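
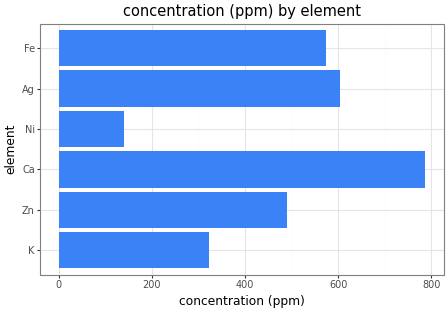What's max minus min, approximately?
≈ 700

Max Ca ≈ 800, min Ni ≈ 100; range ≈ 700.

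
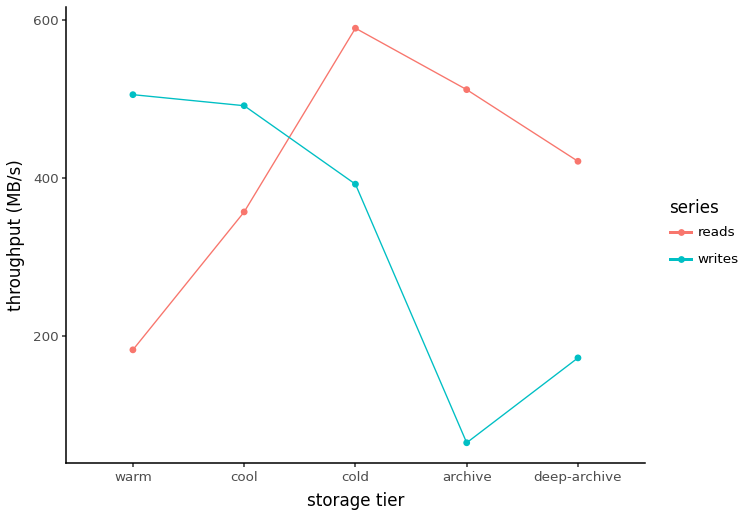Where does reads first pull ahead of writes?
cold

cool: reads ≈ 350 vs writes ≈ 500 (not yet); cold: reads ≈ 600 vs writes ≈ 400 (first crossover).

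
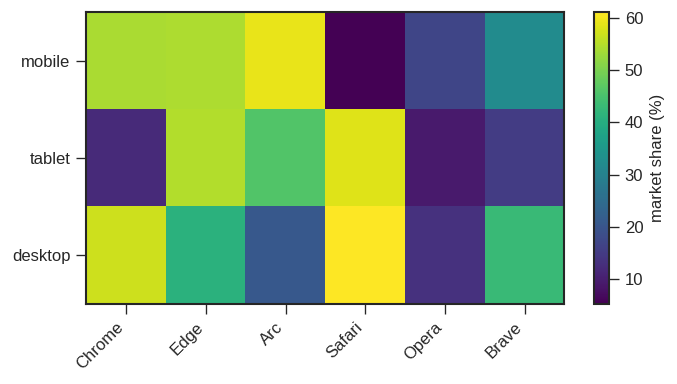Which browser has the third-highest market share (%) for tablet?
Top 4 for tablet: Safari ≈ 60, Edge ≈ 55, Arc ≈ 45, Brave ≈ 15.

Arc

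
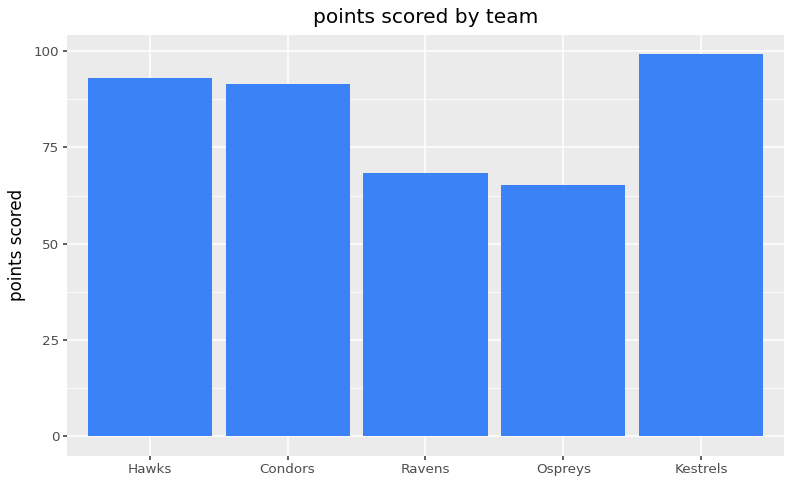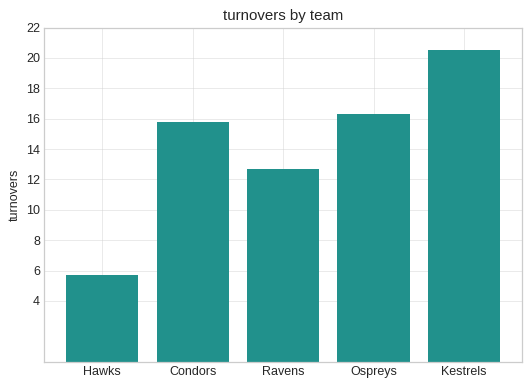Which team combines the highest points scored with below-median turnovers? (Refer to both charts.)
Hawks

Chart 2 median turnovers ≈ 16; below-median teams: Hawks, Ravens. Among those, Hawks has the highest points scored (≈ 90).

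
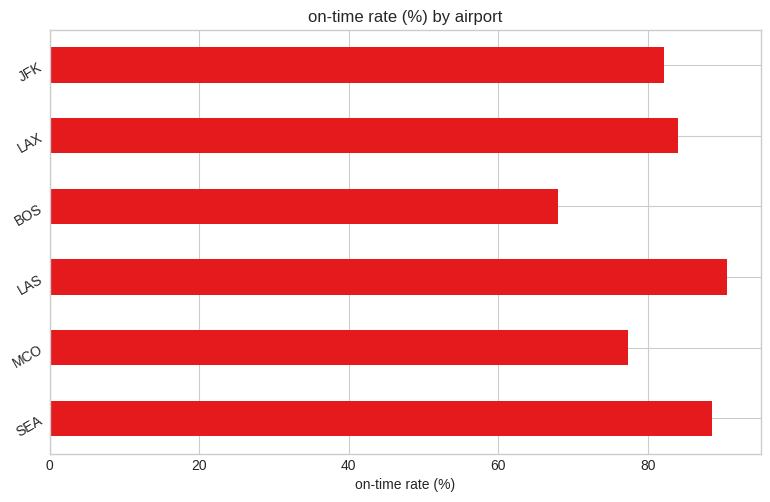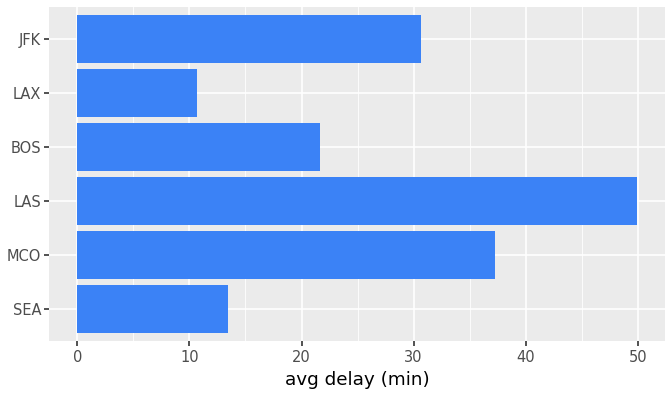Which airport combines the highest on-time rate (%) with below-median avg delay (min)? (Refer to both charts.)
SEA

Chart 2 median avg delay (min) ≈ 25; below-median airports: SEA, BOS, LAX. Among those, SEA has the highest on-time rate (%) (≈ 90).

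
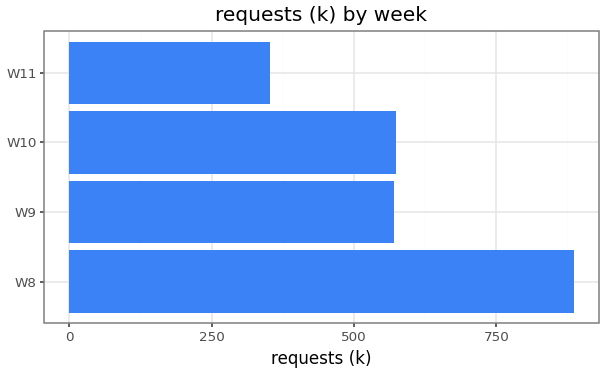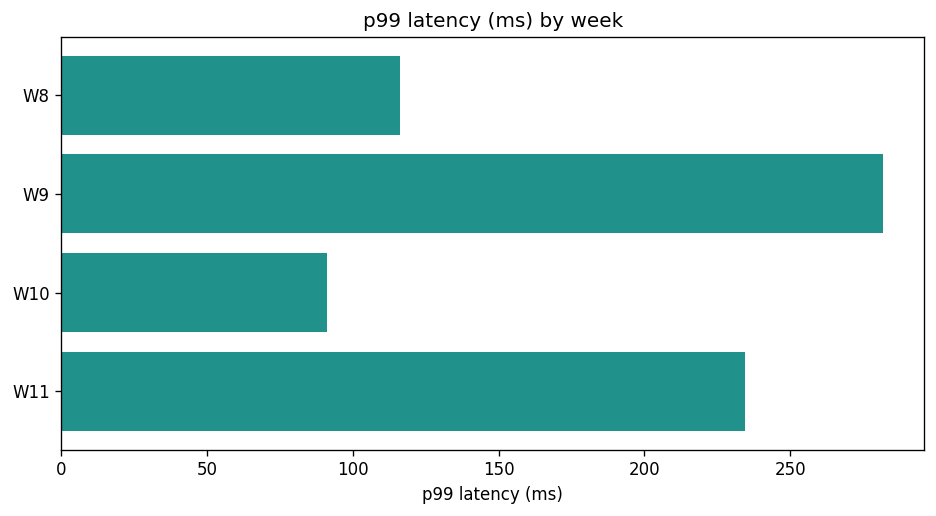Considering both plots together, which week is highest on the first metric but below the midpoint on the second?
Chart 2 median p99 latency (ms) ≈ 200; below-median weeks: W8, W10. Among those, W8 has the highest requests (k) (≈ 900).

W8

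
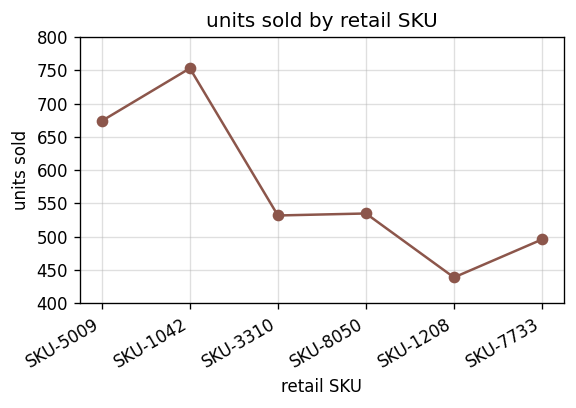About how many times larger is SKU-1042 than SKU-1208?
SKU-1042 ≈ 750, SKU-1208 ≈ 450; 750/450 ≈ 1.67.

≈ 1.67×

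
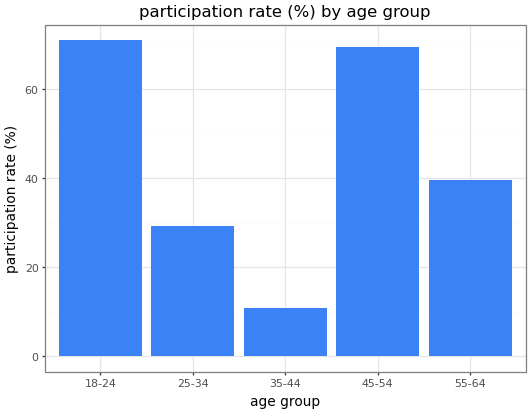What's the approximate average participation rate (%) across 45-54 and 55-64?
≈ 55

(70 + 40) / 2 ≈ 55.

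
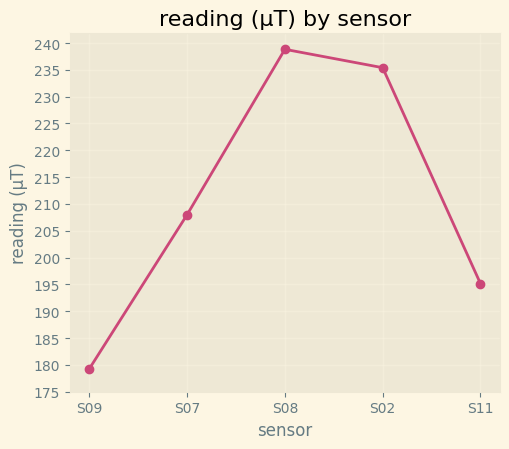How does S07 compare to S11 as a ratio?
S07 ≈ 210, S11 ≈ 195; 210/195 ≈ 1.08.

≈ 1.08×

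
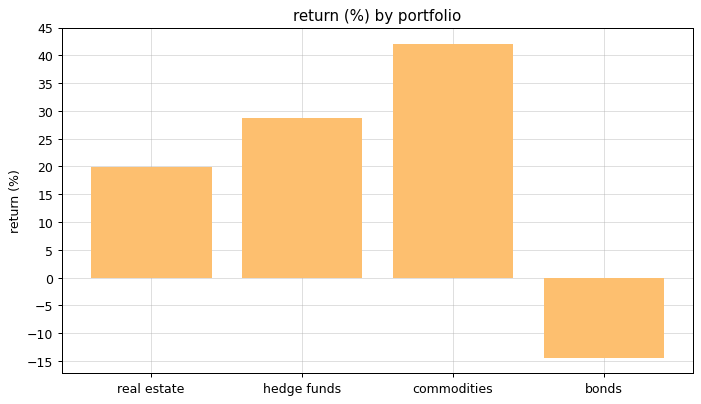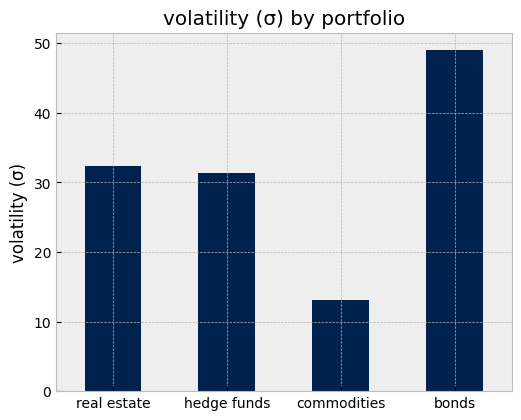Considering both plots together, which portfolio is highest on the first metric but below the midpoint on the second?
commodities

Chart 2 median volatility (σ) ≈ 30; below-median portfolios: hedge funds, commodities. Among those, commodities has the highest return (%) (≈ 40).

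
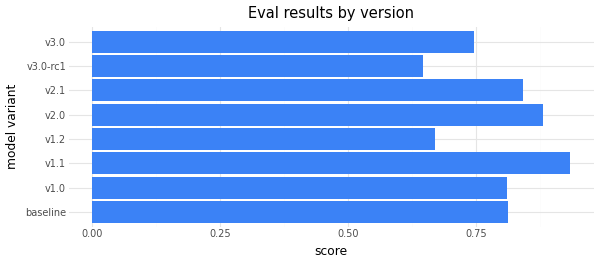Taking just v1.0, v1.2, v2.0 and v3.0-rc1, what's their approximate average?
≈ 0.75

(0.8 + 0.7 + 0.9 + 0.6) / 4 ≈ 0.75.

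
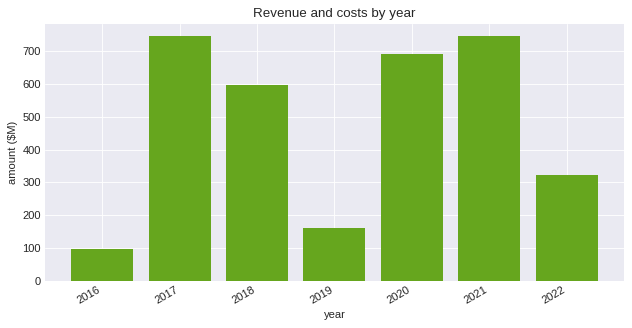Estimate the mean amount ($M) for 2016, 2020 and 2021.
(100 + 700 + 700) / 3 ≈ 500.

≈ 500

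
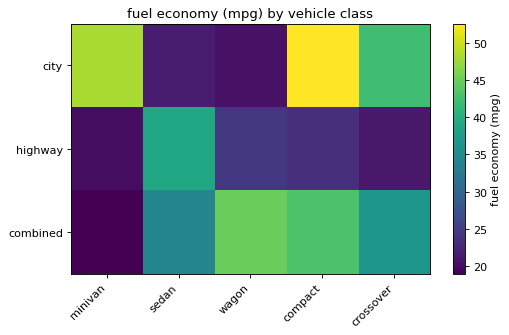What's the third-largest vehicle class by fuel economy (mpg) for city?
Top 4 for city: compact ≈ 55, minivan ≈ 50, crossover ≈ 40, sedan ≈ 20.

crossover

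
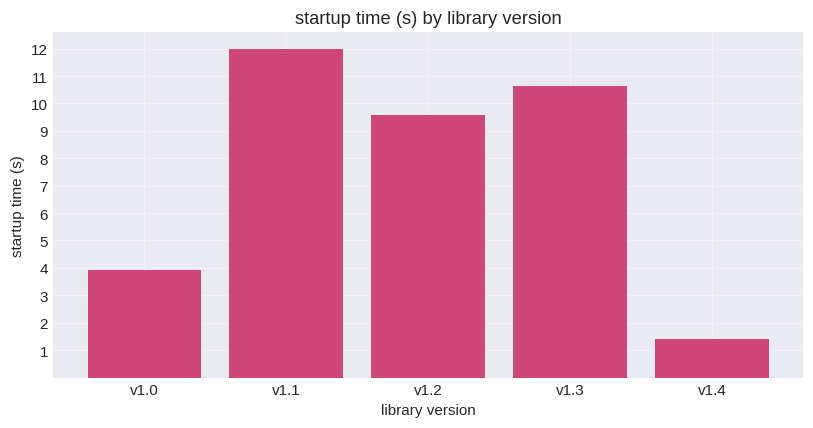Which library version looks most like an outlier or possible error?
v1.4

v1.4 ≈ 1; the rest sit between ≈ 4 and ≈ 12.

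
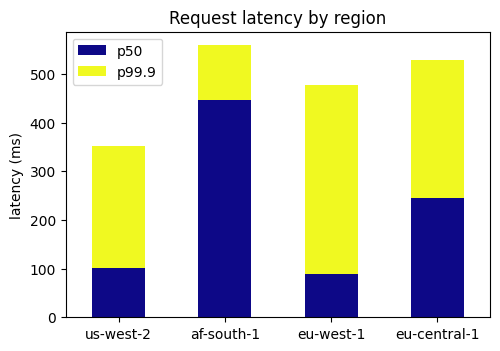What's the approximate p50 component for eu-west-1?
≈ 100

p50 top ≈ 100, bottom ≈ 0; segment ≈ 100.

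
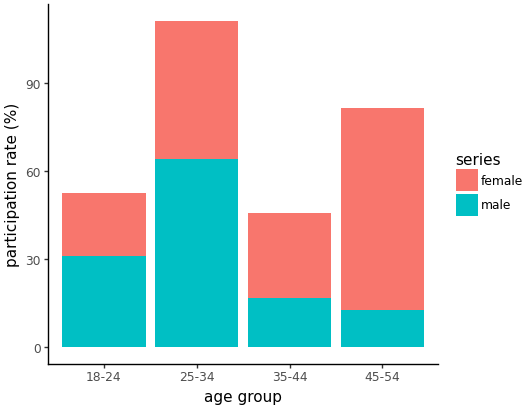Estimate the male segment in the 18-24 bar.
male top ≈ 30, bottom ≈ 0; segment ≈ 30.

≈ 30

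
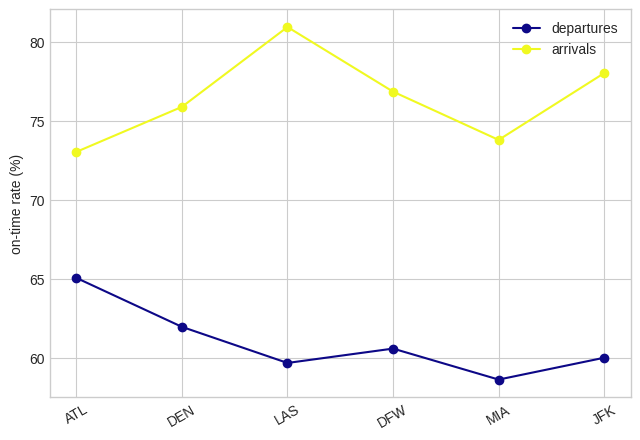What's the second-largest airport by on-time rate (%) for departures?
Top 3 for departures: ATL ≈ 66, DEN ≈ 62, DFW ≈ 60.

DEN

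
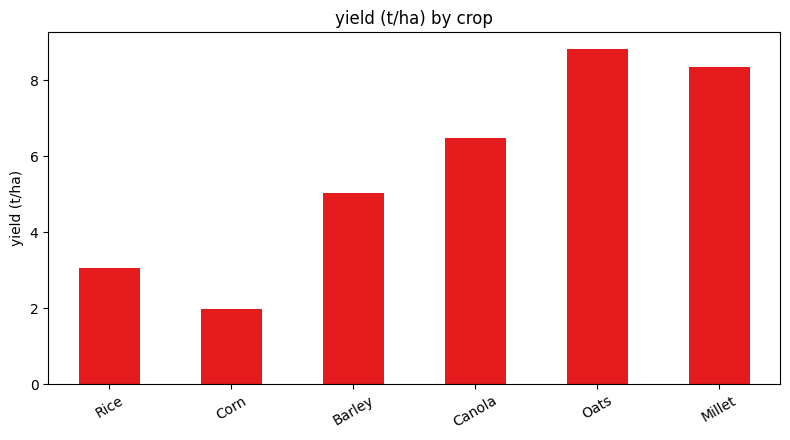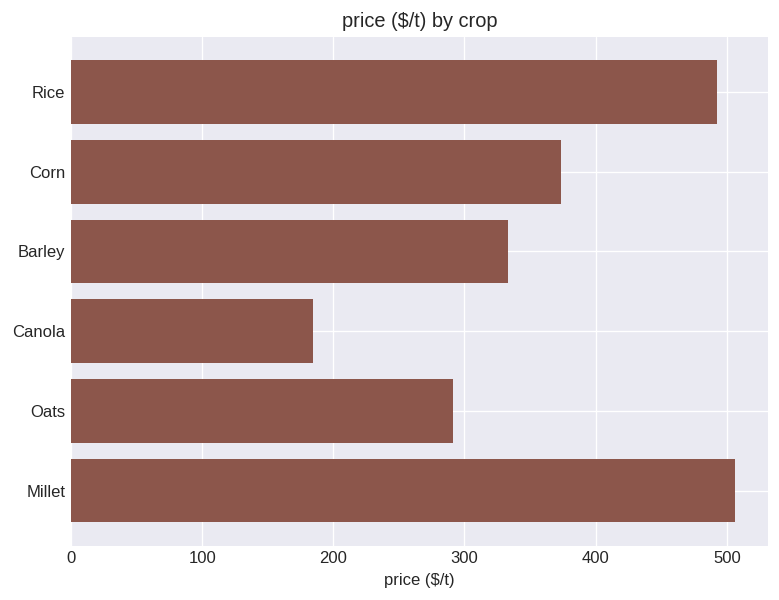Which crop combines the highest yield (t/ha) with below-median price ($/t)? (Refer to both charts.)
Chart 2 median price ($/t) ≈ 350; below-median crops: Barley, Canola, Oats. Among those, Oats has the highest yield (t/ha) (≈ 9).

Oats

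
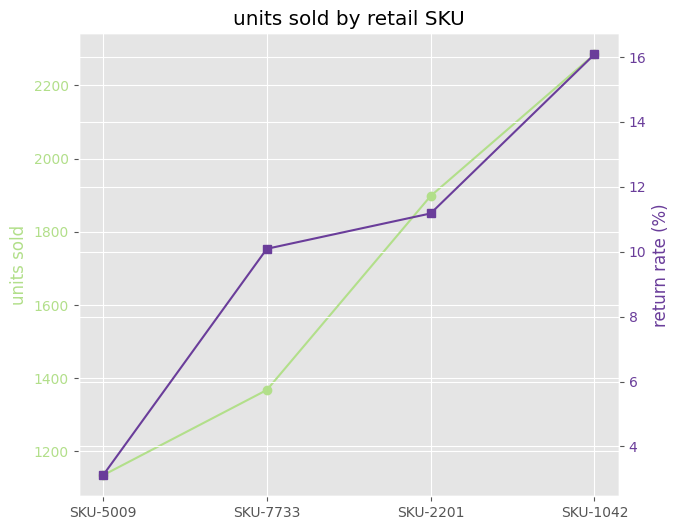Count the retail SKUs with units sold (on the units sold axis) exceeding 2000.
Above 2000: SKU-1042.

1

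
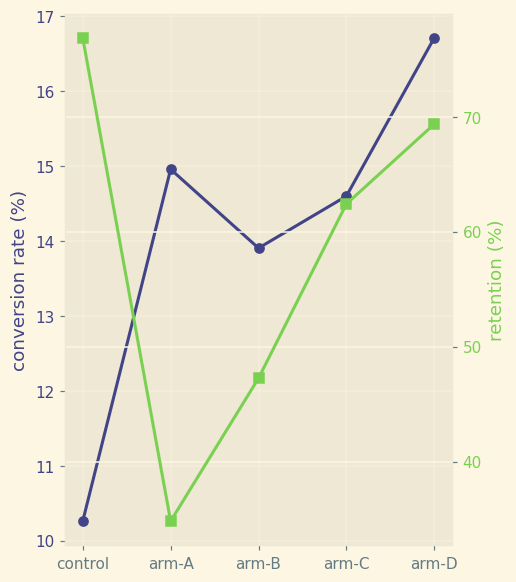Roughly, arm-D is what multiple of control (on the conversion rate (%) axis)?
arm-D ≈ 17, control ≈ 10; 17/10 ≈ 1.7.

≈ 1.7×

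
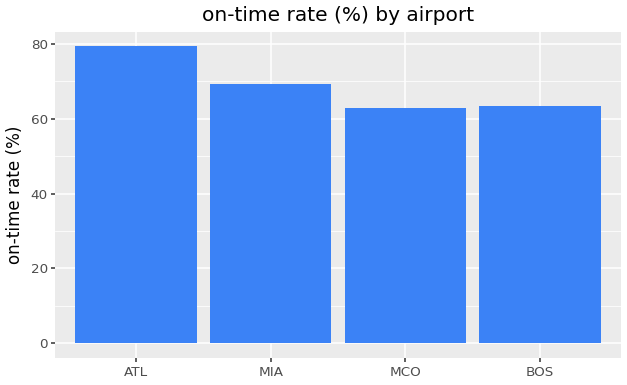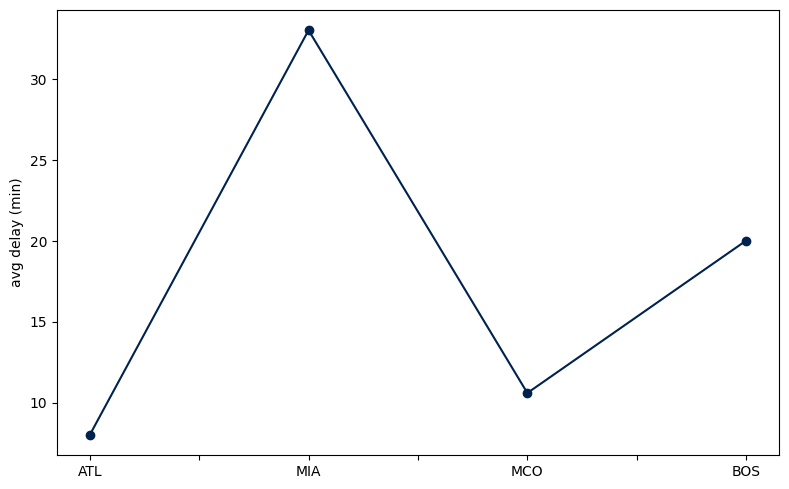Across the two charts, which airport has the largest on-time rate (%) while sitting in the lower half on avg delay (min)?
Chart 2 median avg delay (min) ≈ 15; below-median airports: ATL, MCO. Among those, ATL has the highest on-time rate (%) (≈ 80).

ATL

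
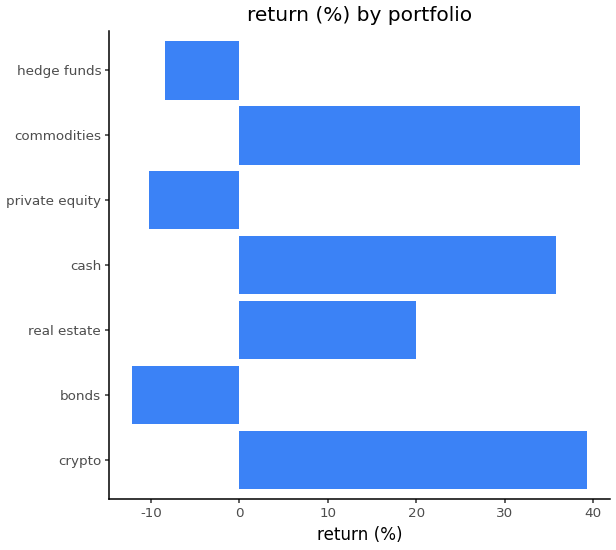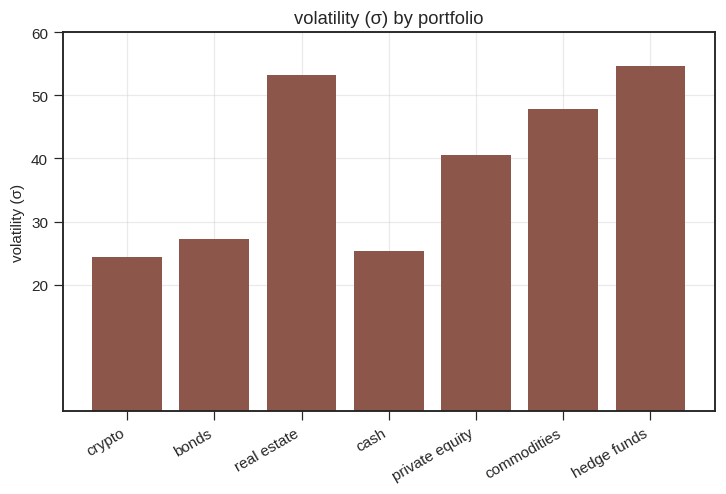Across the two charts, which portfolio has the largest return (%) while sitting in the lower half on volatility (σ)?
Chart 2 median volatility (σ) ≈ 40; below-median portfolios: crypto, bonds, cash. Among those, crypto has the highest return (%) (≈ 40).

crypto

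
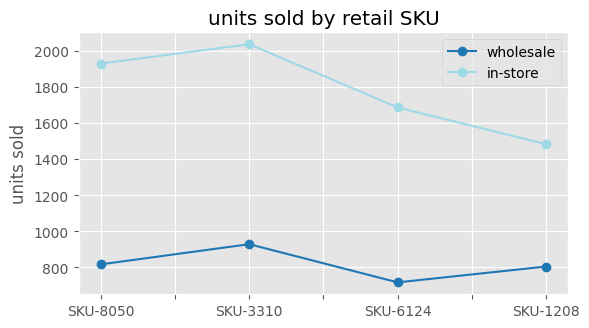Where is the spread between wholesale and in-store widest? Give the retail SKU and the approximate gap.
SKU-8050, ≈ 1200

SKU-8050: wholesale ≈ 800, in-store ≈ 2000 → gap ≈ 1200. Next-largest (SKU-3310) is only ≈ 1000.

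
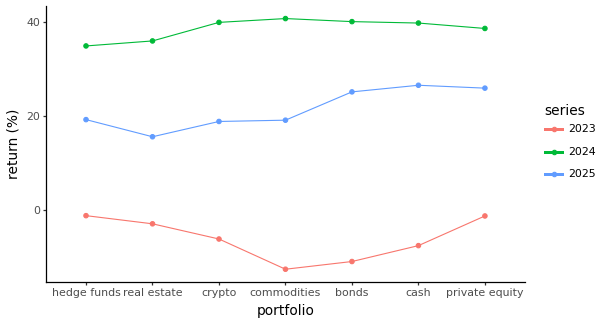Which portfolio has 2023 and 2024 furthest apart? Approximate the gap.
commodities: 2023 ≈ -15, 2024 ≈ 40 → gap ≈ 55. Next-largest (bonds) is only ≈ 50.

commodities, ≈ 55 %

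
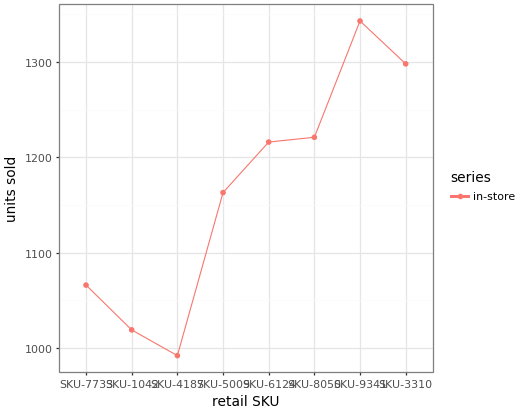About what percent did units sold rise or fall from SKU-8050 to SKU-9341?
≈ +12.5%

SKU-8050 ≈ 1200, SKU-9341 ≈ 1350; (1350 − 1200) / 1200 ≈ +12.5%.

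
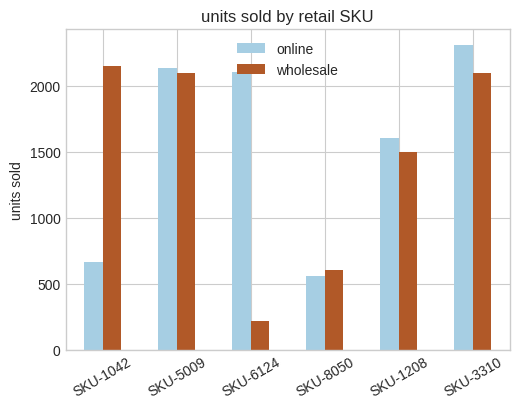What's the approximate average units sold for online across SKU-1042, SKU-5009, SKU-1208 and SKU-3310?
≈ 1700

(600 + 2200 + 1600 + 2400) / 4 ≈ 1700.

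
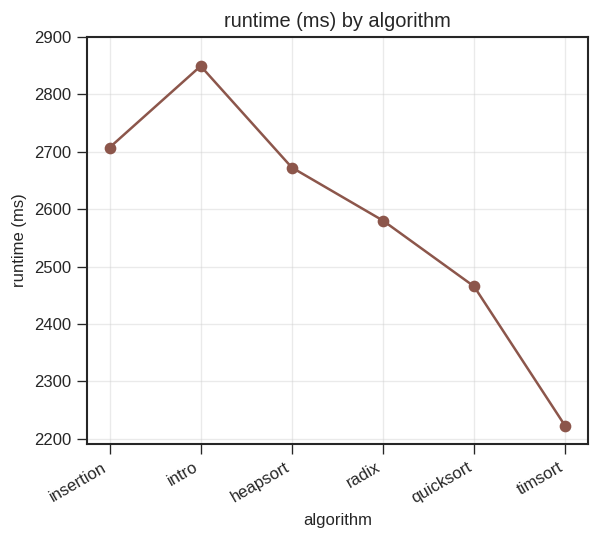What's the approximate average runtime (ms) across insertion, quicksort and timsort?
≈ 2467

(2700 + 2500 + 2200) / 3 ≈ 2467.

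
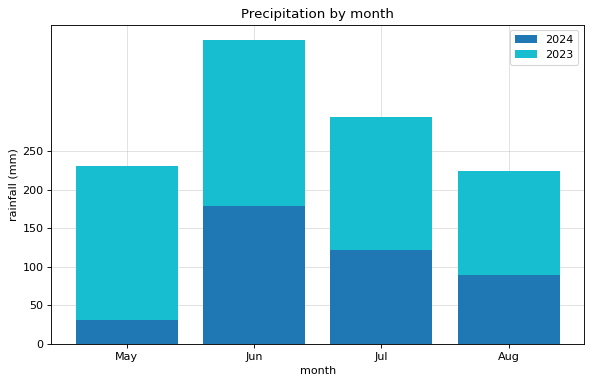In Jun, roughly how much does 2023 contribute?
2023 top ≈ 400, bottom ≈ 200; segment ≈ 200.

≈ 200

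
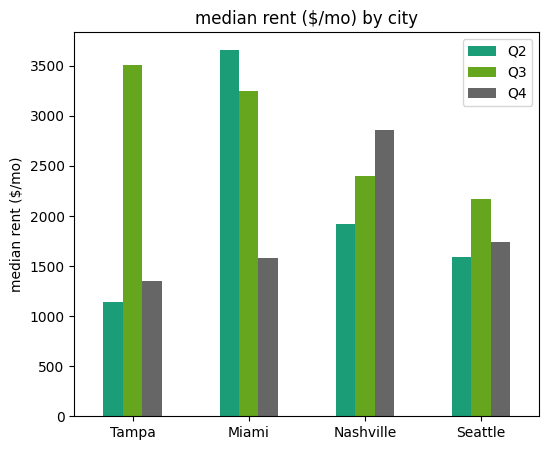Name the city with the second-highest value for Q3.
Top 3 for Q3: Tampa ≈ 3500, Miami ≈ 3000, Nashville ≈ 2500.

Miami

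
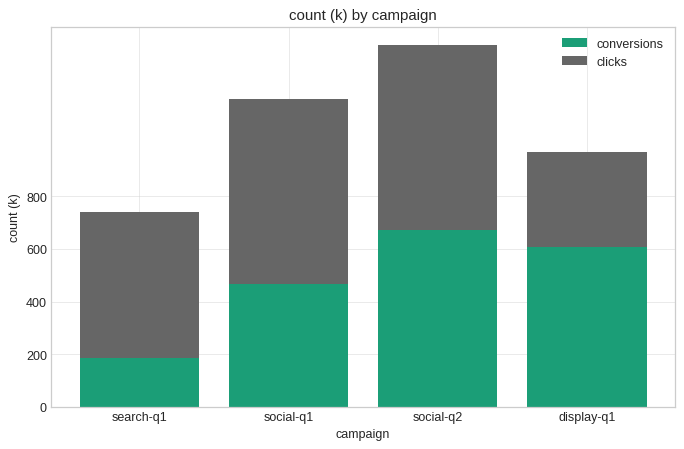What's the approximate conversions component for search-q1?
≈ 200

conversions top ≈ 200, bottom ≈ 0; segment ≈ 200.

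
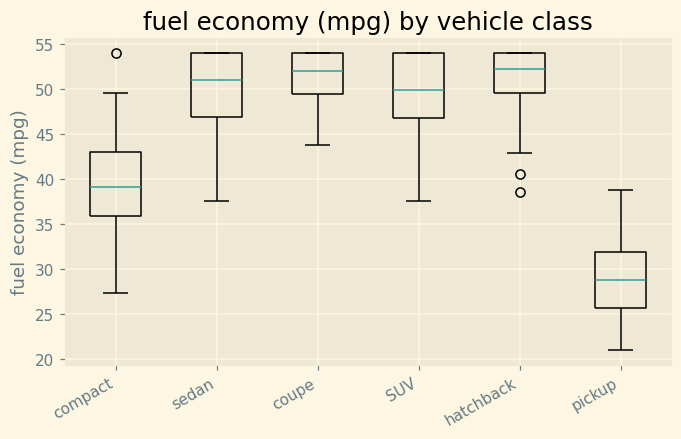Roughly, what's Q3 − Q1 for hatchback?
Q3 ≈ 54, Q1 ≈ 50; IQR ≈ 4.

≈ 4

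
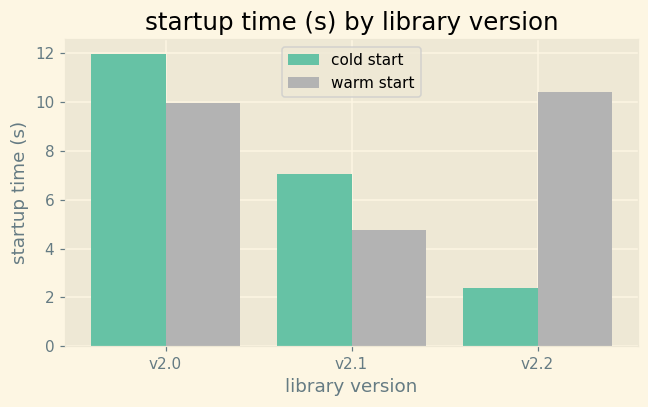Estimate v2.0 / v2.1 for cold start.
v2.0 ≈ 12, v2.1 ≈ 7; 12/7 ≈ 1.71.

≈ 1.71×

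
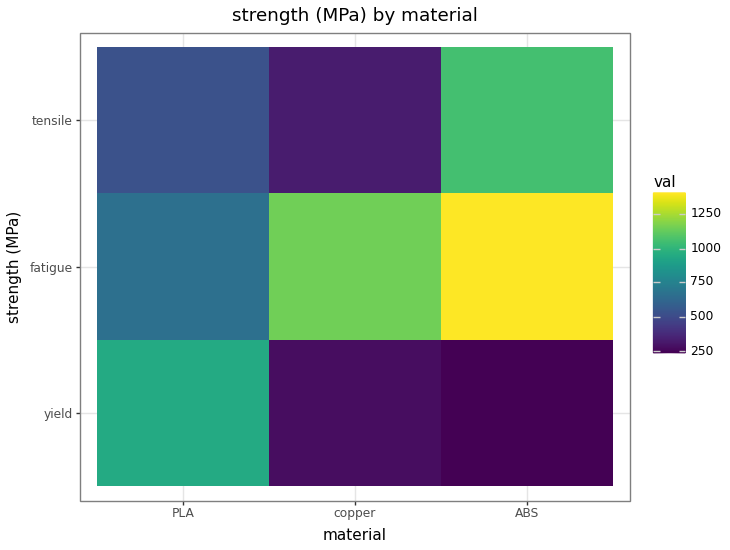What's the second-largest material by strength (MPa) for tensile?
Top 3 for tensile: ABS ≈ 1100, PLA ≈ 500, copper ≈ 300.

PLA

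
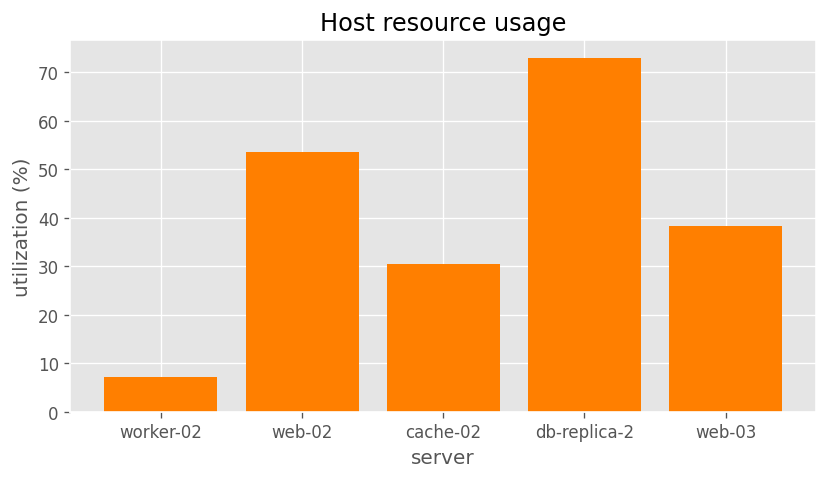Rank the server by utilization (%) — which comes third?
web-03

Top 4: db-replica-2 ≈ 70, web-02 ≈ 50, web-03 ≈ 40, cache-02 ≈ 30.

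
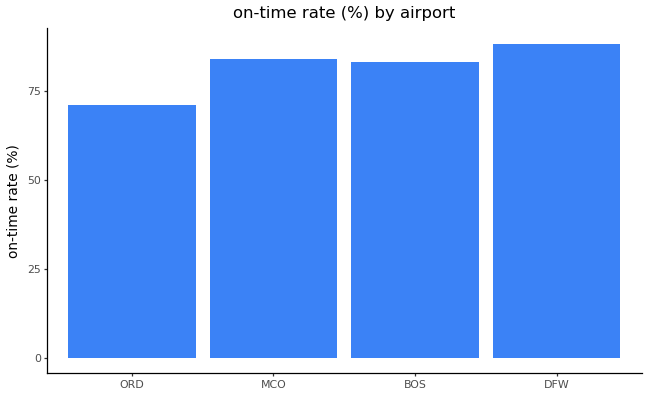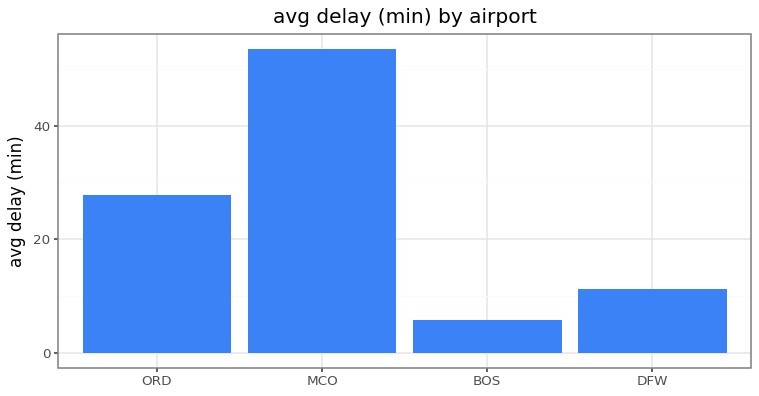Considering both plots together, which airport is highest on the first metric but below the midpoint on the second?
Chart 2 median avg delay (min) ≈ 20; below-median airports: BOS, DFW. Among those, DFW has the highest on-time rate (%) (≈ 90).

DFW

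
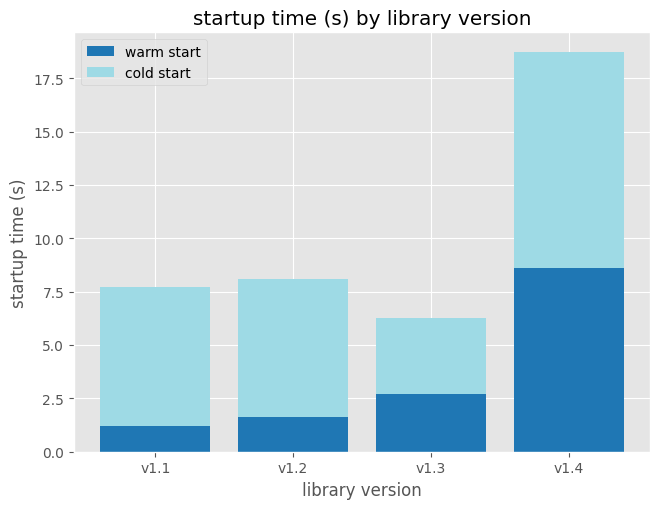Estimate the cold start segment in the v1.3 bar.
≈ 4

cold start top ≈ 6, bottom ≈ 2; segment ≈ 4.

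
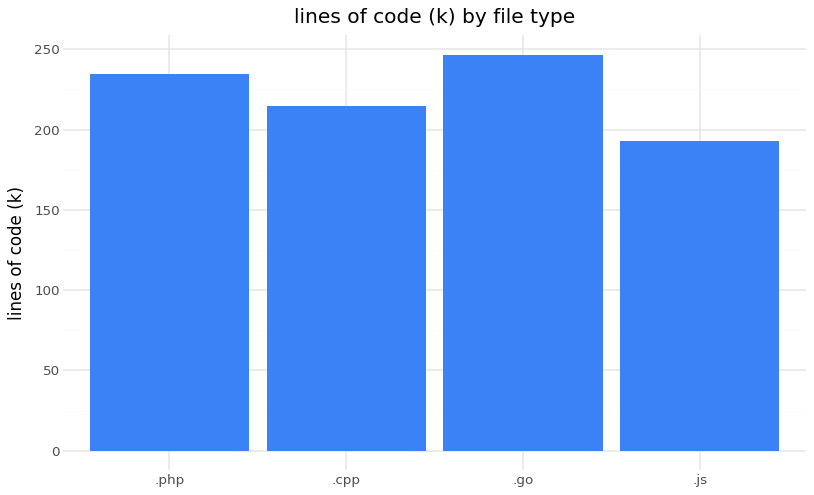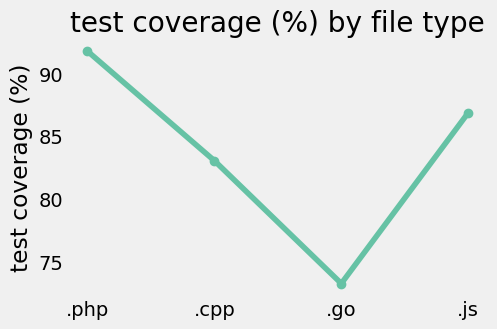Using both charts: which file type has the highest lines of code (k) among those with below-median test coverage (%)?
Chart 2 median test coverage (%) ≈ 80; below-median file types: .cpp, .go. Among those, .go has the highest lines of code (k) (≈ 250).

.go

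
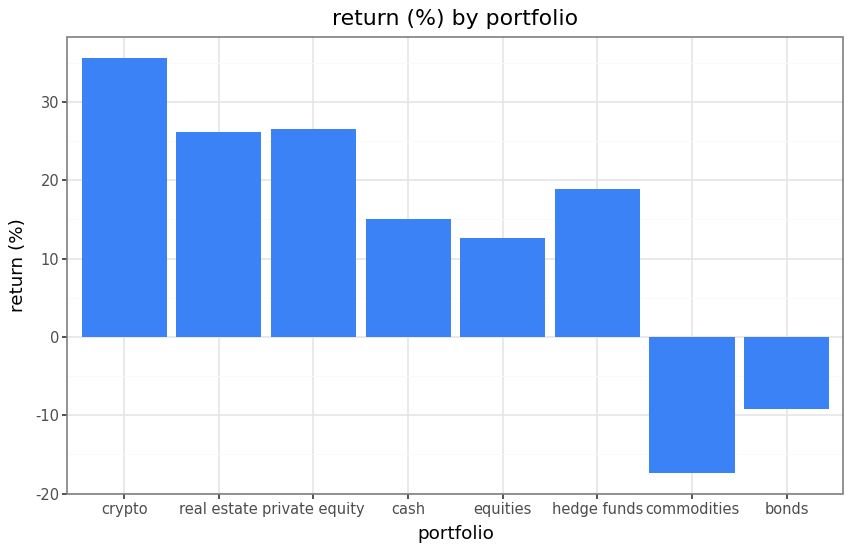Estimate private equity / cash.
≈ 1.67×

private equity ≈ 25, cash ≈ 15; 25/15 ≈ 1.67.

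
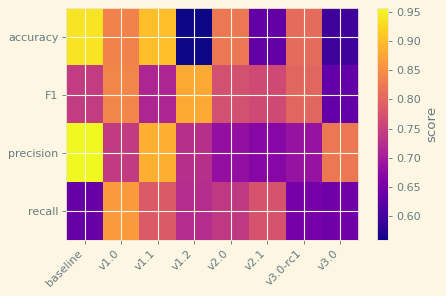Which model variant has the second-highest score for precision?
v1.1

Top 3 for precision: baseline ≈ 0.95, v1.1 ≈ 0.90, v3.0 ≈ 0.80.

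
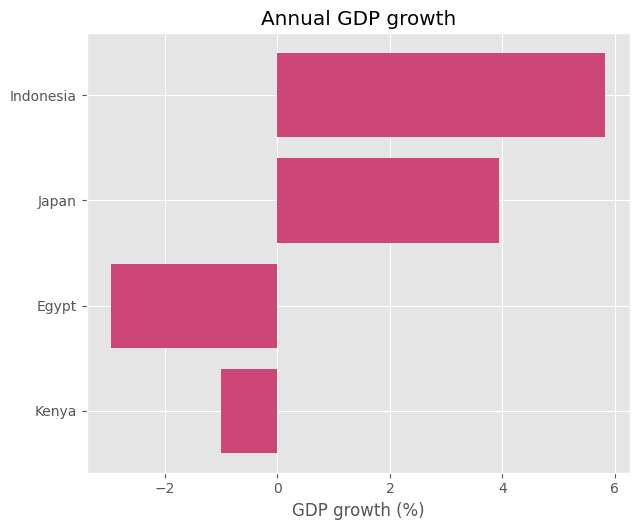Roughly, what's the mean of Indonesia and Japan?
(6 + 4) / 2 ≈ 5.

≈ 5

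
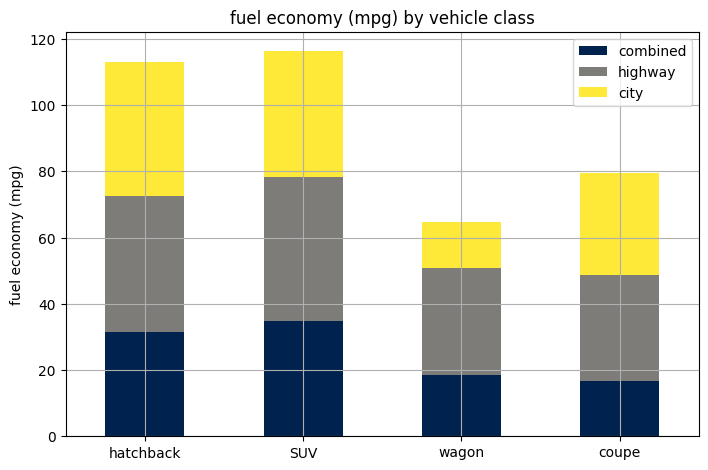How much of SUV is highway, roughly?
≈ 50

highway top ≈ 80, bottom ≈ 30; segment ≈ 50.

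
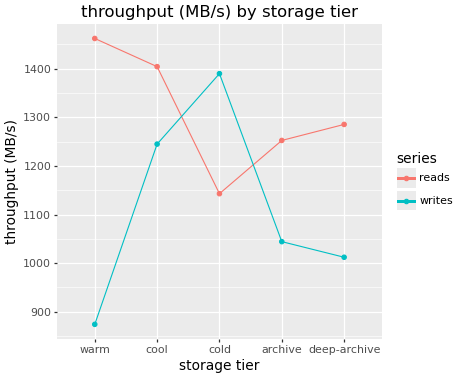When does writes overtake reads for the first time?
cold

cool: writes ≈ 1250 vs reads ≈ 1400 (not yet); cold: writes ≈ 1400 vs reads ≈ 1150 (first crossover).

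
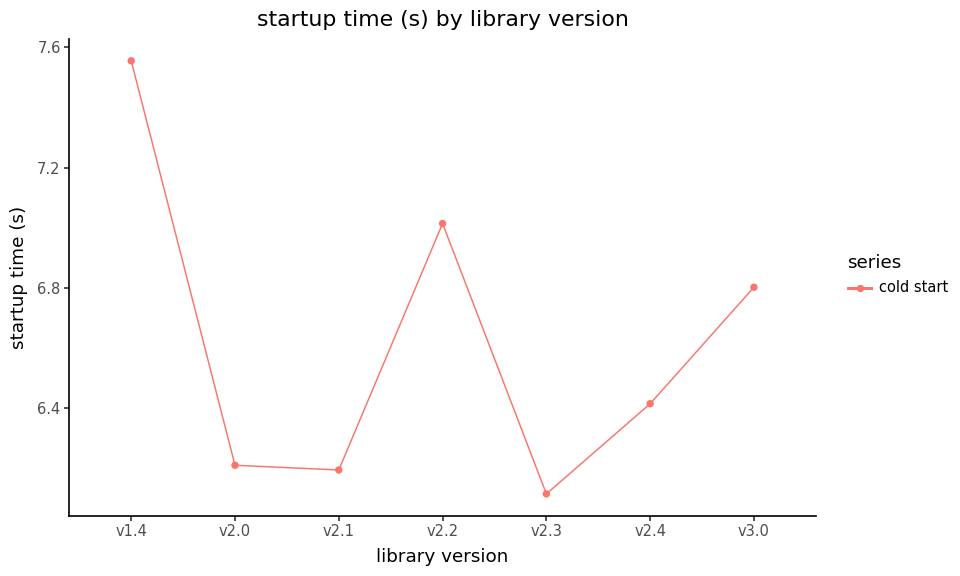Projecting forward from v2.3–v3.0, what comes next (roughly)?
≈ 7.1

Last three: 6.2, 6.4, 6.8 → slope ≈ 0.3/step → next ≈ 7.1.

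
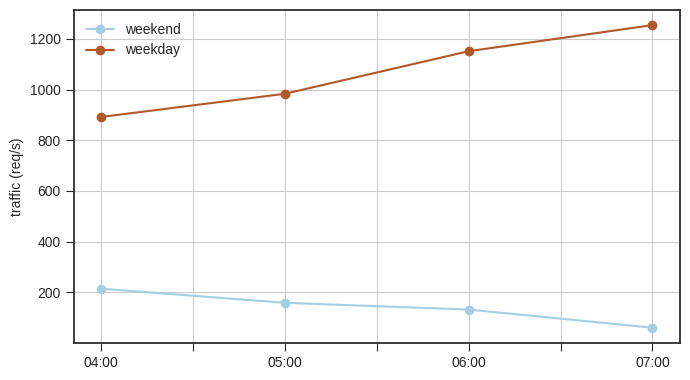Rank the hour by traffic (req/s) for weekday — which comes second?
06:00

Top 3 for weekday: 07:00 ≈ 1300, 06:00 ≈ 1200, 05:00 ≈ 1000.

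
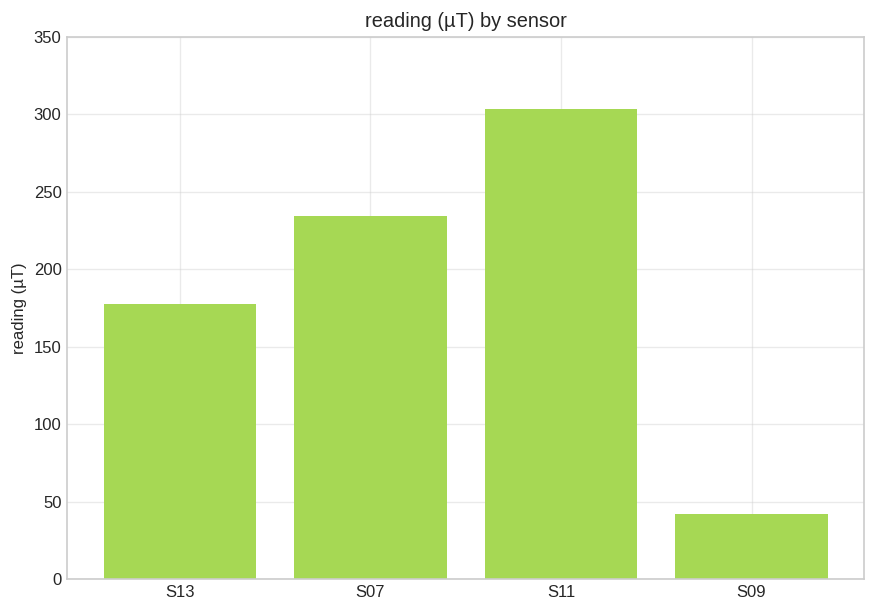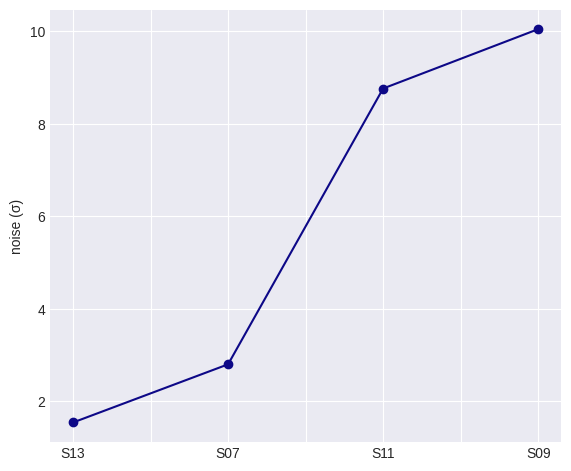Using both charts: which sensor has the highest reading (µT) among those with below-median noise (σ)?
Chart 2 median noise (σ) ≈ 6; below-median sensors: S13, S07. Among those, S07 has the highest reading (µT) (≈ 250).

S07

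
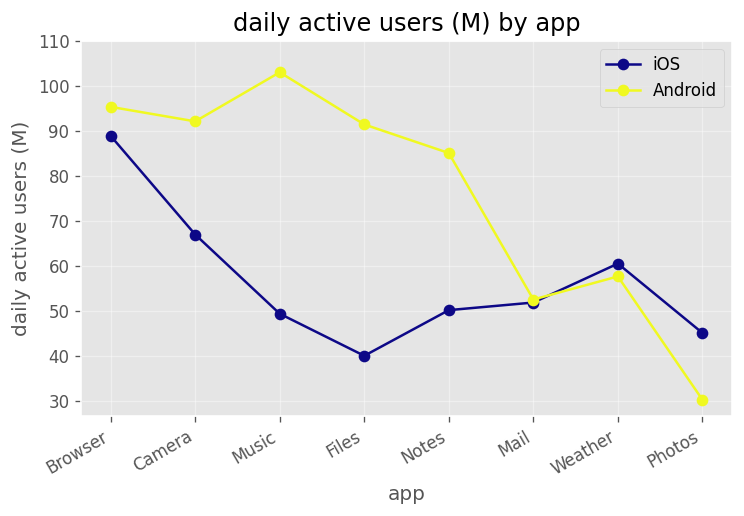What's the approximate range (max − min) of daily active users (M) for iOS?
Max Browser ≈ 90, min Files ≈ 40; range ≈ 50.

≈ 50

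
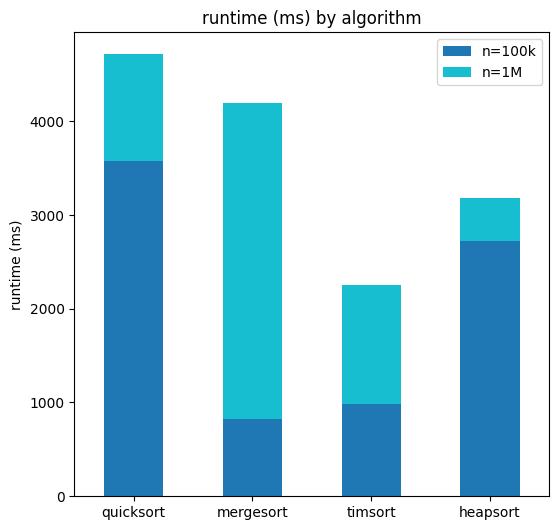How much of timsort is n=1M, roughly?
n=1M top ≈ 2500, bottom ≈ 1000; segment ≈ 1500.

≈ 1500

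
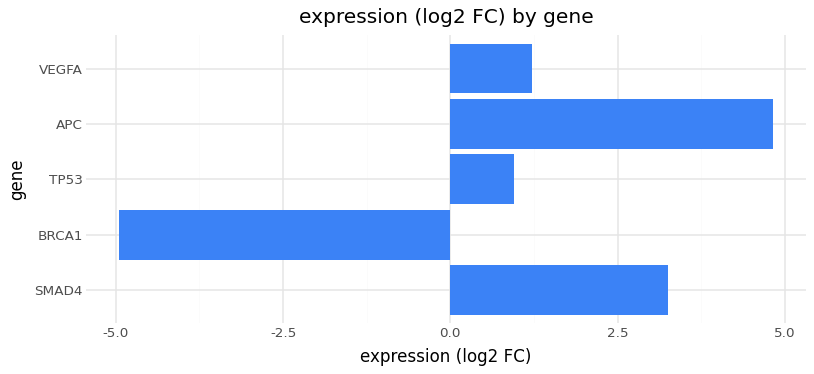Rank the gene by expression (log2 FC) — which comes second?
SMAD4

Top 3: APC ≈ 5, SMAD4 ≈ 3, VEGFA ≈ 1.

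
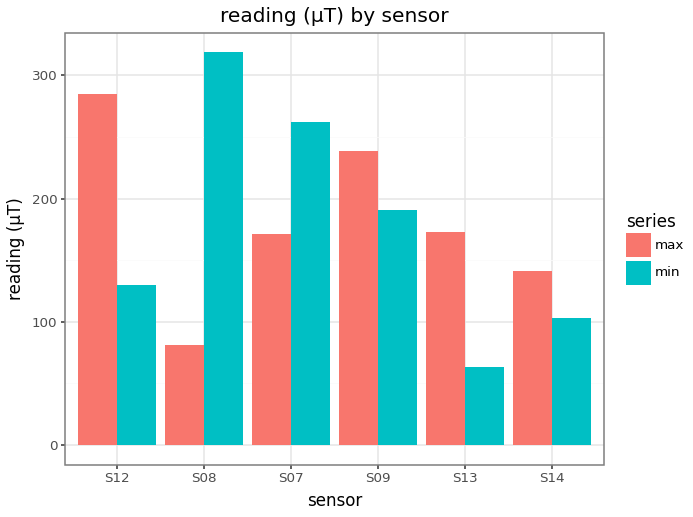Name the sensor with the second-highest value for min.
S07

Top 3 for min: S08 ≈ 300, S07 ≈ 250, S09 ≈ 200.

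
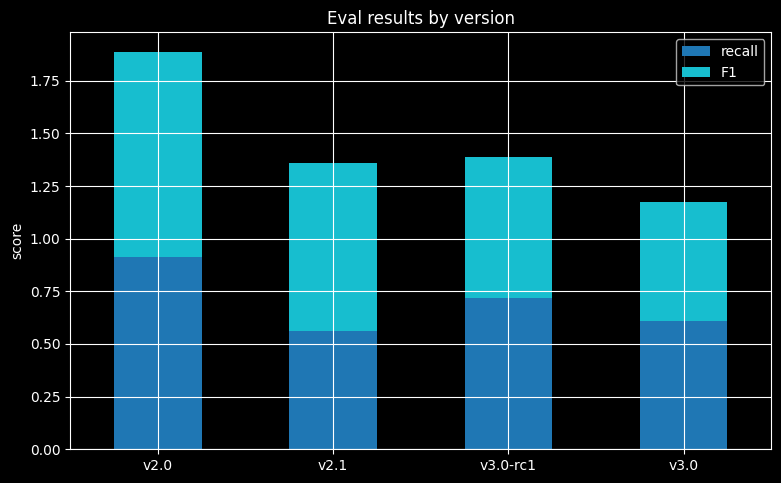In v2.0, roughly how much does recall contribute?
recall top ≈ 1.0, bottom ≈ 0.0; segment ≈ 1.0.

≈ 1.0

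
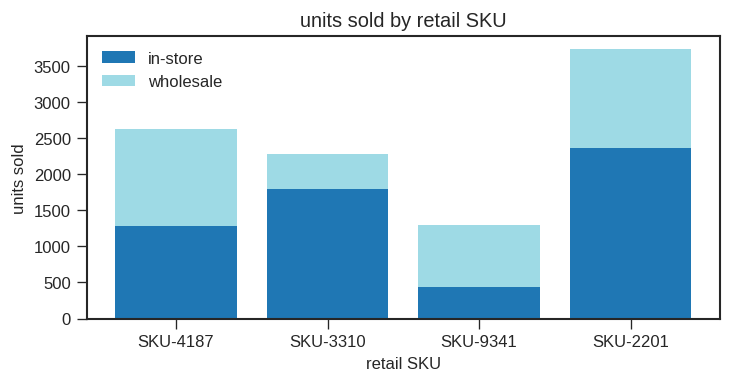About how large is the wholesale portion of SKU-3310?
wholesale top ≈ 2500, bottom ≈ 2000; segment ≈ 500.

≈ 500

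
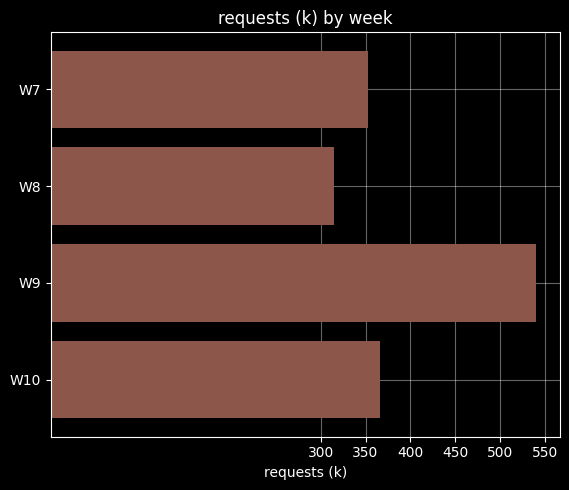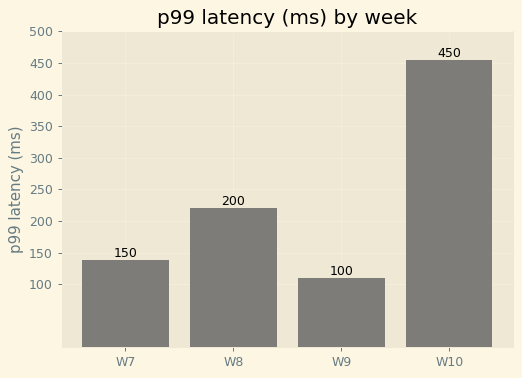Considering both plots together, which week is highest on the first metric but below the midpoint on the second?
Chart 2 median p99 latency (ms) ≈ 200; below-median weeks: W7, W9. Among those, W9 has the highest requests (k) (≈ 550).

W9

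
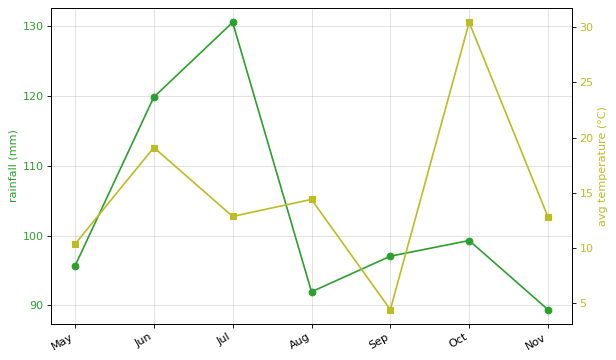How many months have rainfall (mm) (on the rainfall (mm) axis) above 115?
Above 115: Jun, Jul.

2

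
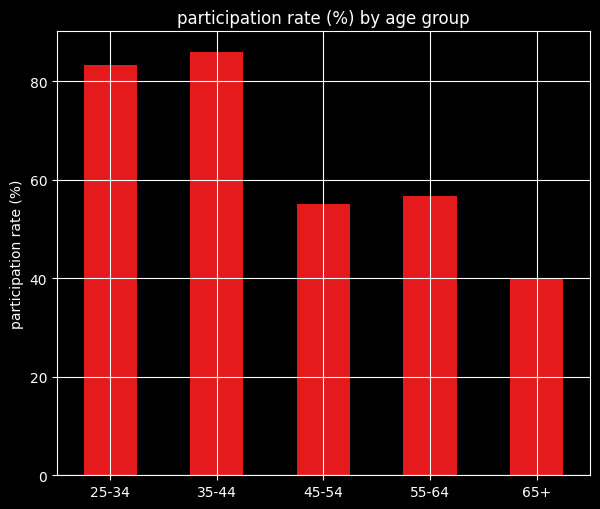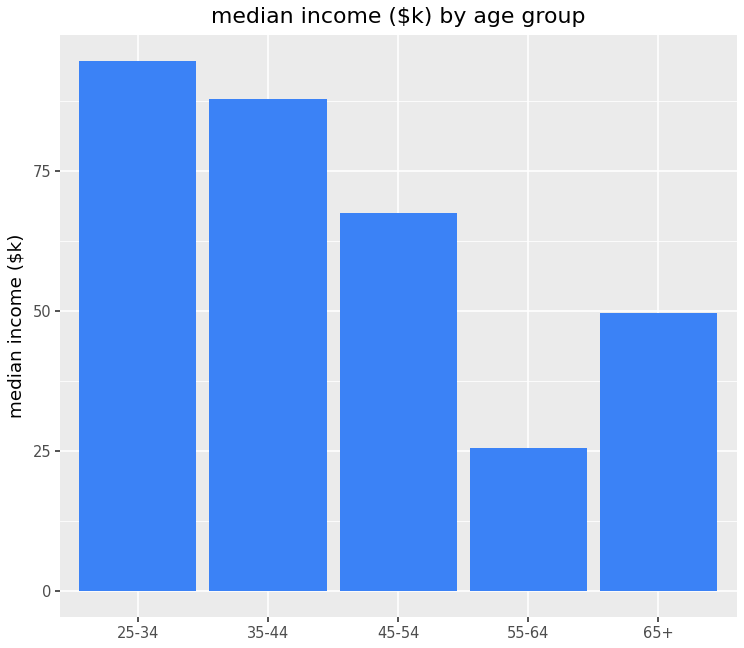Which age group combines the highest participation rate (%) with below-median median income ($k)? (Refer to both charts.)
Chart 2 median median income ($k) ≈ 70; below-median age groups: 55-64, 65+. Among those, 55-64 has the highest participation rate (%) (≈ 60).

55-64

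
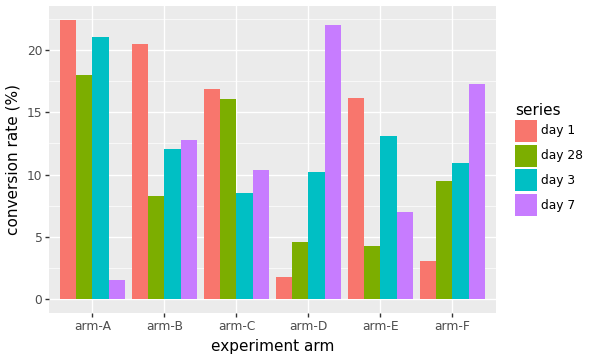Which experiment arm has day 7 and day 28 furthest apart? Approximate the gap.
arm-D, ≈ 18 %

arm-D: day 7 ≈ 22, day 28 ≈ 4 → gap ≈ 18. Next-largest (arm-A) is only ≈ 16.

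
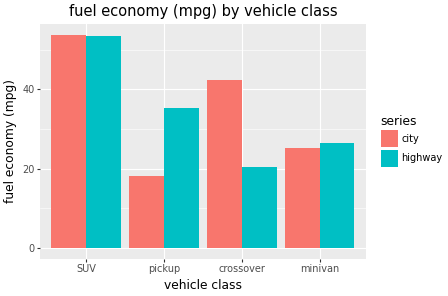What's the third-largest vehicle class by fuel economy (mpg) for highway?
minivan

Top 4 for highway: SUV ≈ 55, pickup ≈ 35, minivan ≈ 25, crossover ≈ 20.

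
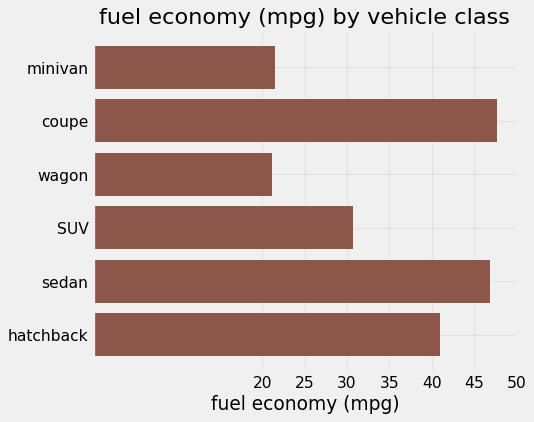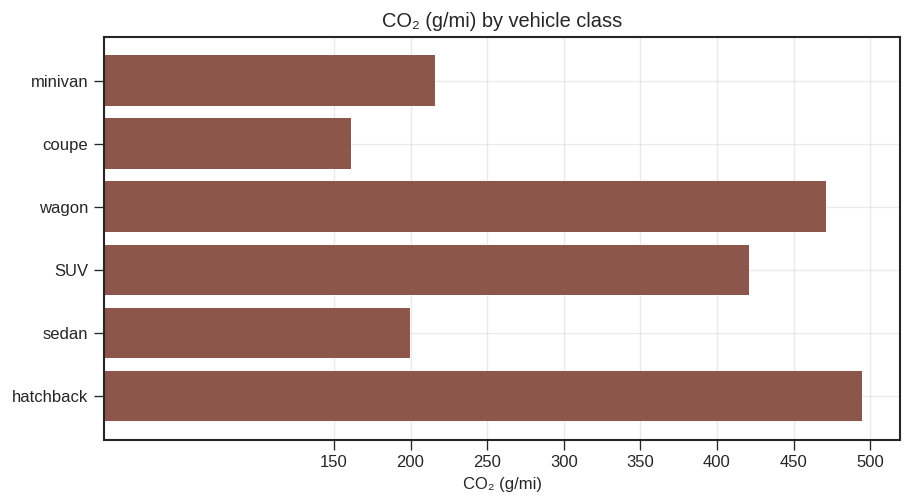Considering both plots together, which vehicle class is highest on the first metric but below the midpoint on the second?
Chart 2 median CO₂ (g/mi) ≈ 300; below-median vehicle classes: minivan, coupe, sedan. Among those, coupe has the highest fuel economy (mpg) (≈ 50).

coupe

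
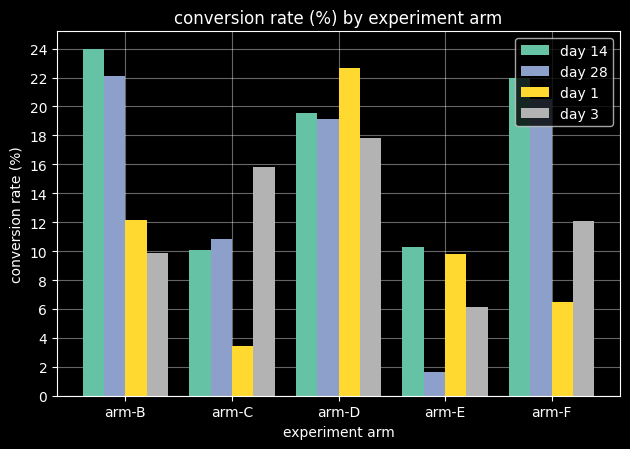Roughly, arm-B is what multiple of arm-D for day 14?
≈ 1.2×

arm-B ≈ 24, arm-D ≈ 20; 24/20 ≈ 1.2.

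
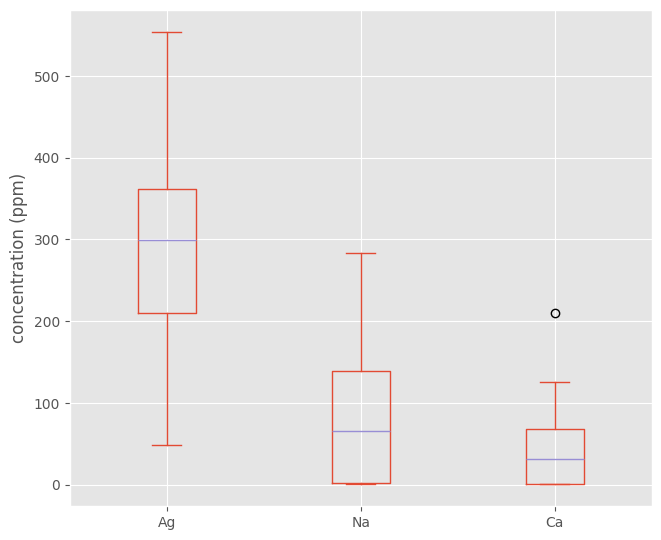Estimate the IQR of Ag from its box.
≈ 160

Q3 ≈ 360, Q1 ≈ 200; IQR ≈ 160.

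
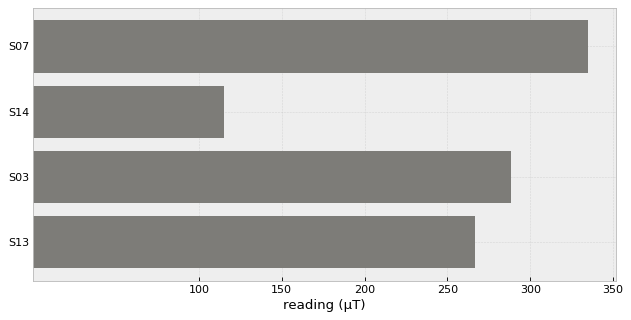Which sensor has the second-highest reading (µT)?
Top 3: S07 ≈ 350, S03 ≈ 300, S13 ≈ 250.

S03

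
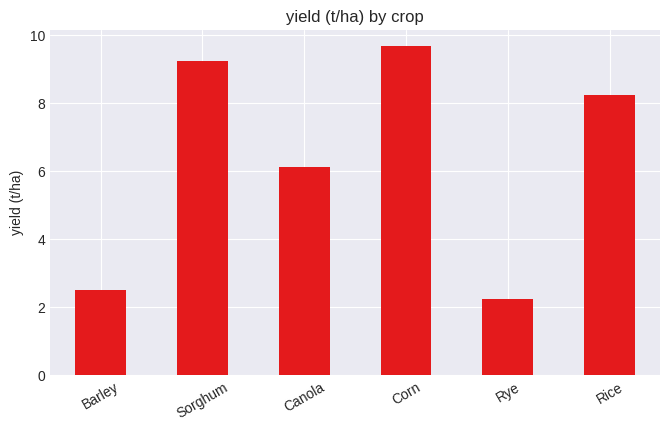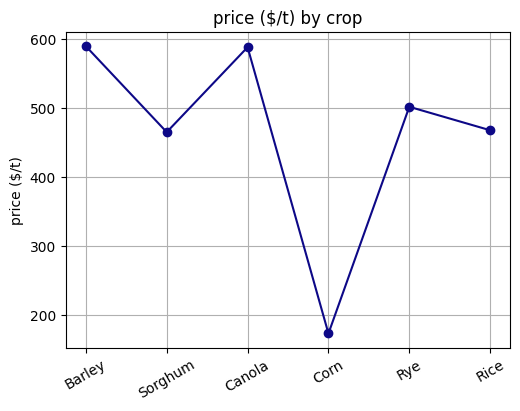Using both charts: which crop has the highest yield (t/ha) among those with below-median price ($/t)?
Corn

Chart 2 median price ($/t) ≈ 500; below-median crops: Sorghum, Corn, Rice. Among those, Corn has the highest yield (t/ha) (≈ 10).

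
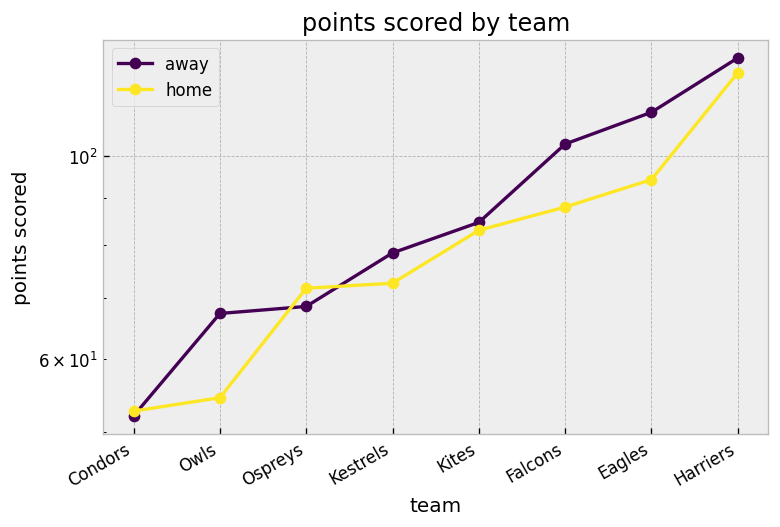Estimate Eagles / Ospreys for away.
≈ 1.57×

Eagles ≈ 110, Ospreys ≈ 70; 110/70 ≈ 1.57.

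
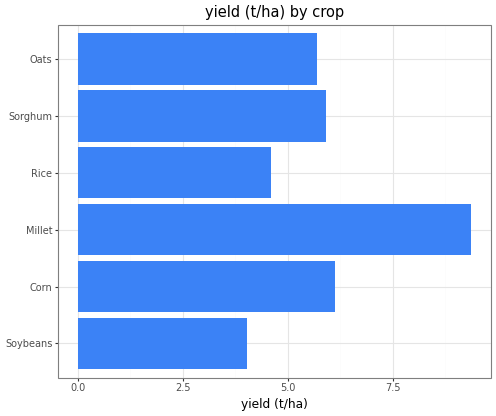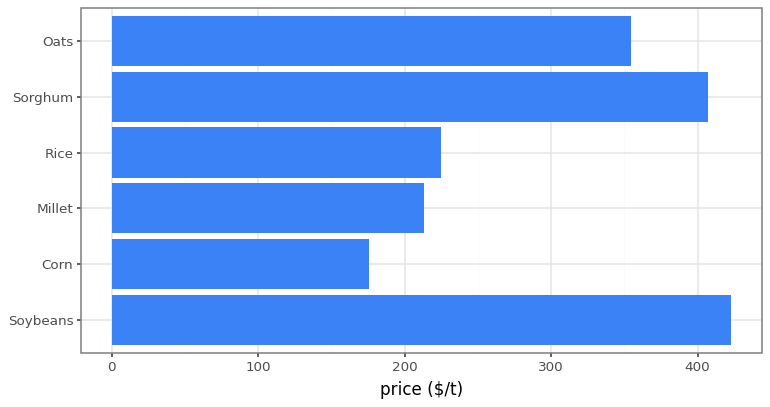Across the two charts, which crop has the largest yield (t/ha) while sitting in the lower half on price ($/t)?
Chart 2 median price ($/t) ≈ 300; below-median crops: Corn, Millet, Rice. Among those, Millet has the highest yield (t/ha) (≈ 9).

Millet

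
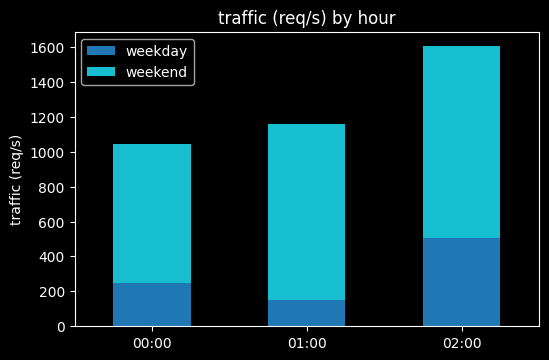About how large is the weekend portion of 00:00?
≈ 800

weekend top ≈ 1000, bottom ≈ 200; segment ≈ 800.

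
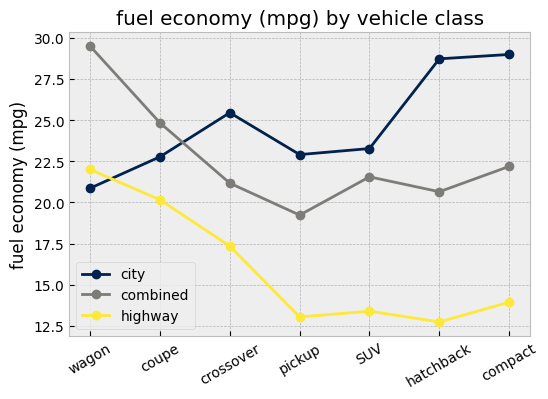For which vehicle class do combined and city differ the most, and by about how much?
wagon, ≈ 10 mpg

wagon: combined ≈ 30, city ≈ 20 → gap ≈ 10. Next-largest (hatchback) is only ≈ 8.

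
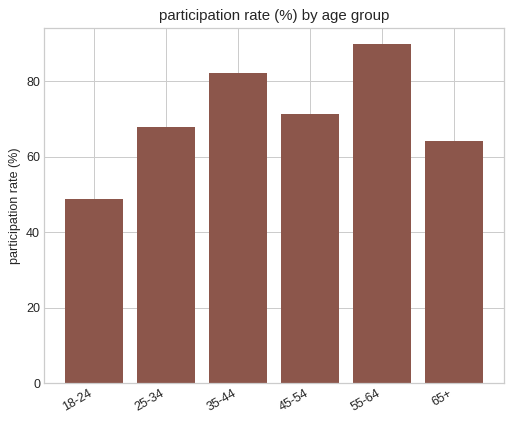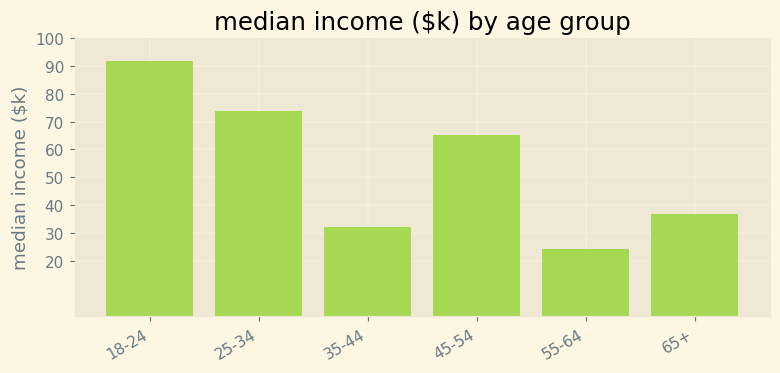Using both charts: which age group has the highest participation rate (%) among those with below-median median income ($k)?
Chart 2 median median income ($k) ≈ 50; below-median age groups: 35-44, 55-64, 65+. Among those, 55-64 has the highest participation rate (%) (≈ 90).

55-64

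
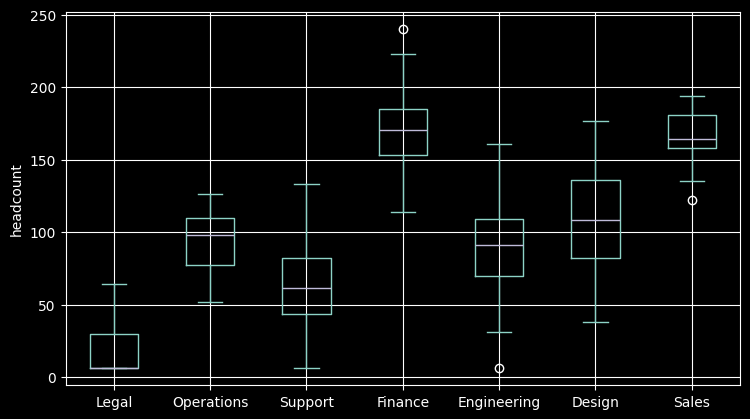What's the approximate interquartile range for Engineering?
Q3 ≈ 100, Q1 ≈ 60; IQR ≈ 40.

≈ 40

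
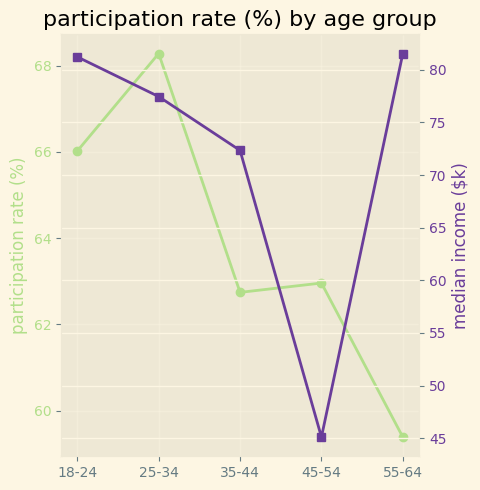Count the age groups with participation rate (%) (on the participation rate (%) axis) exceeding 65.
Above 65: 18-24, 25-34.

2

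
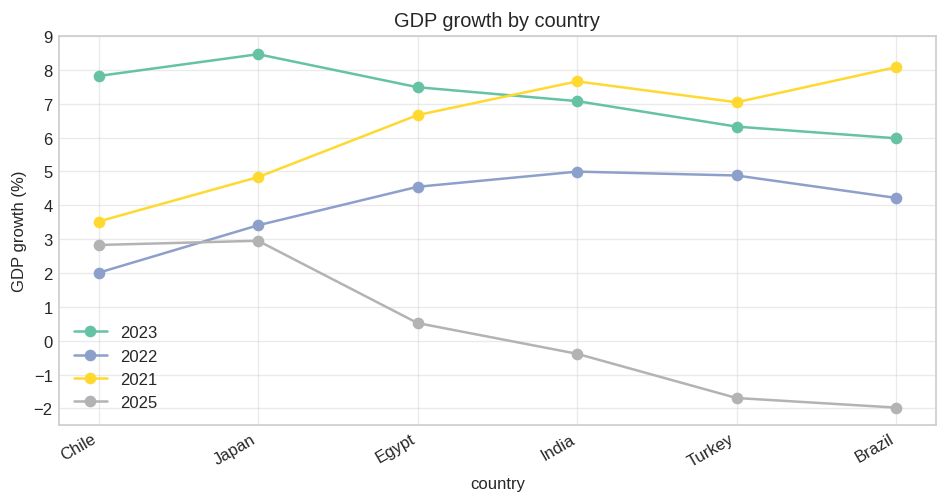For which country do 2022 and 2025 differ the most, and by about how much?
Turkey: 2022 ≈ 5, 2025 ≈ -2 → gap ≈ 7. Next-largest (Brazil) is only ≈ 6.

Turkey, ≈ 7 %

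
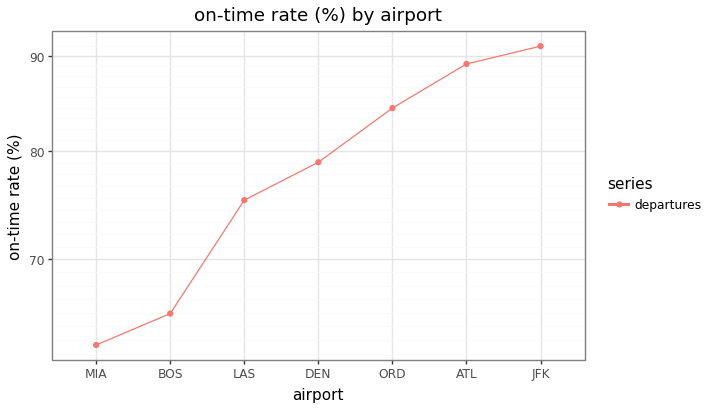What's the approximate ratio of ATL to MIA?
≈ 1.38×

ATL ≈ 90, MIA ≈ 65; 90/65 ≈ 1.38.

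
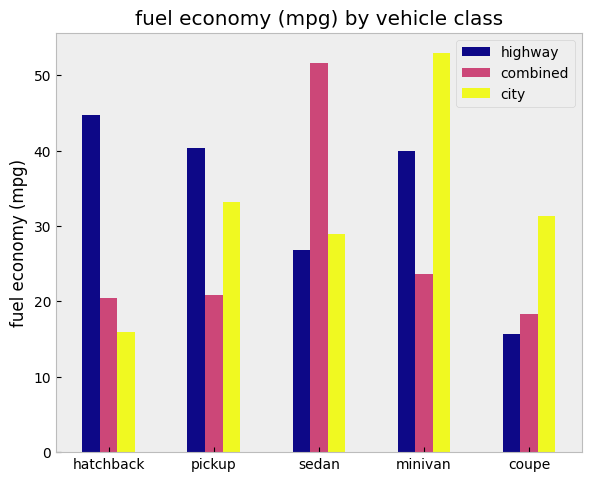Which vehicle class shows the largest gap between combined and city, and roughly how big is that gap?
minivan: combined ≈ 25, city ≈ 55 → gap ≈ 30. Next-largest (sedan) is only ≈ 20.

minivan, ≈ 30 mpg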